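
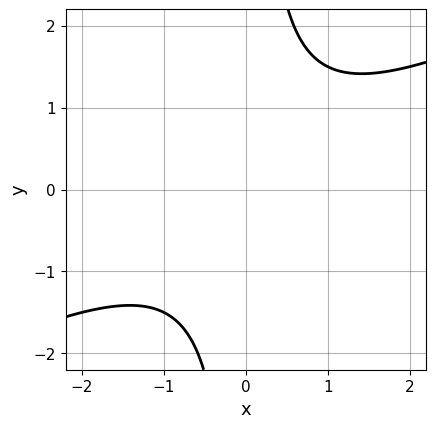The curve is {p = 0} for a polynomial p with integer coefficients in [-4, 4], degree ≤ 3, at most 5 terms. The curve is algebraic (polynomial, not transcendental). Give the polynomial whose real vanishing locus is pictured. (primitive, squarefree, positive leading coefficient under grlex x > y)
x^2 - 2*x*y + 2

First, deg p = 2. The shape is more complex than any degree-1 curve.
Then, from the axis intercepts and sections: it misses every integer gridline on the y-axis; no x-intercept at any integer in the box.
Finally, together with the visible shape, these determine p as stated.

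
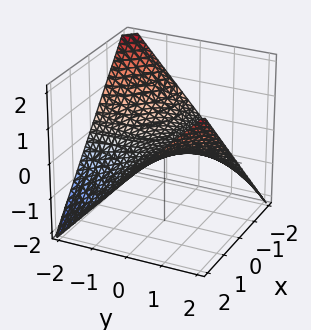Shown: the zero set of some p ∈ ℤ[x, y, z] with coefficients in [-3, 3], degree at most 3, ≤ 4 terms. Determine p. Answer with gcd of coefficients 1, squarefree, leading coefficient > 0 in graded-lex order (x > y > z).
First, the degree is 2 — a saddle surface; a quadric.
Next, reading off the gridlines: the visible y-axis segment lies entirely on the surface; the visible x-axis segment lies entirely on the surface.
Finally, solving for integer coefficients yields p as stated.

x*y - 2*z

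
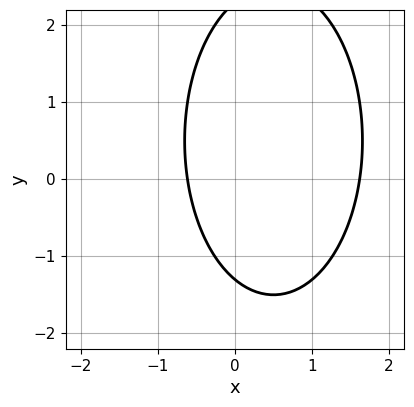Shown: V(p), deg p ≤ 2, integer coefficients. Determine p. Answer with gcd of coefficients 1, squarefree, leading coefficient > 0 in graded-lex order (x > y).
3*x^2 + y^2 - 3*x - y - 3

(a) Degree: a generic line meets the curve in up to 2 points, so deg p = 2.
(b) Matching integer coefficients to the picture gives p.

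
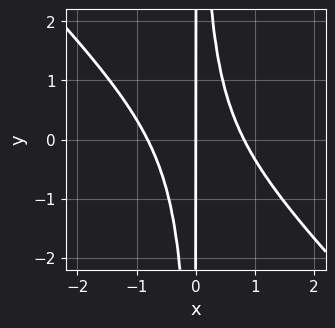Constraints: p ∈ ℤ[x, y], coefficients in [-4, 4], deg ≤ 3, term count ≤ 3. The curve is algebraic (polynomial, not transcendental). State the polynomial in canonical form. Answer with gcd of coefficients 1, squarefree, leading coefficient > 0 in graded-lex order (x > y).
3*x^3 + 3*x^2*y - 2*x

The degree is 3 — a generic line meets the curve in up to 3 points.
From the visible intercepts: the visible y-axis segment lies entirely on the curve; it crosses the x-axis at the gridline x = 0.
Assembling these constraints gives the stated polynomial.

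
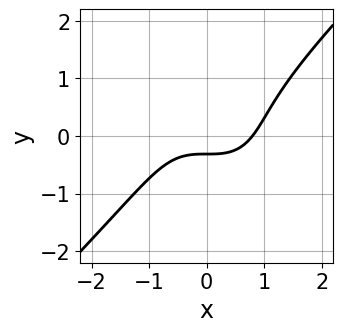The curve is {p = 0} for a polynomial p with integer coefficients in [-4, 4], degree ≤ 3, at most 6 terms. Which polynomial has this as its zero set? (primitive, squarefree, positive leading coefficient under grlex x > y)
2*x^3 - 2*y^3 - 3*y - 1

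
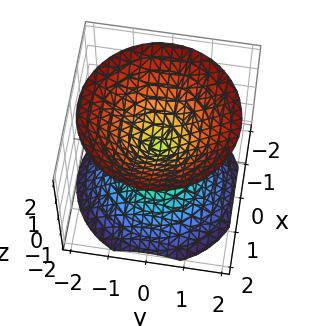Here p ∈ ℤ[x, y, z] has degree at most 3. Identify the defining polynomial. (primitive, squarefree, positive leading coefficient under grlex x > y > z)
x^2 + y^2 - z^2

1. The picture has 2 separate pieces. They look like related sheets of one shape, so recover p as a whole.
2. The degree is 2 — a double cone through the origin; a quadric.
3. Symmetries: the z ↦ −z reflection is a symmetry, so z appears only in even powers; every cross-section ⟂ z is a circle, so x, y appear only via x² + y².
4. Checking where it meets the axes: it meets the z-axis at z = 0 (among the integer gridlines); it meets the y-axis at y = 0 (among the integer gridlines); it crosses the x-axis at the gridline x = 0; a circular section at z = -1 has radius exactly 1.
5. The integer polynomial consistent with all of this is the stated p.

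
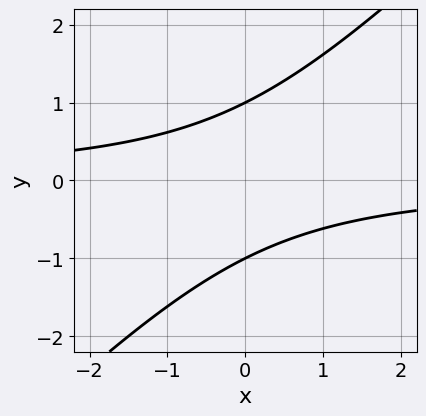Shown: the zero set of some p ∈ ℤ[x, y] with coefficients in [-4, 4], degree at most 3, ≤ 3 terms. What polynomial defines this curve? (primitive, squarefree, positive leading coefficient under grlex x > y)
Degree: the shape is more complex than any degree-1 curve, so deg p = 2.
From the axis intercepts and sections: among the integer gridlines, it crosses the y-axis at y ∈ {-1, 1}; it misses every integer gridline on the x-axis.
Matching integer coefficients to the picture gives p.

x*y - y^2 + 1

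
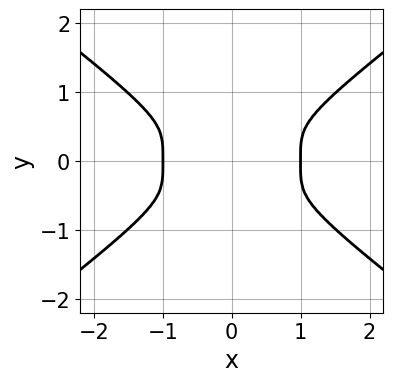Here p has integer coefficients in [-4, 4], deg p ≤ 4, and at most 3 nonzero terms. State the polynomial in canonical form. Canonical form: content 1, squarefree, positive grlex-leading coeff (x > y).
(a) Degree: the shape is more complex than any degree-3 curve, so deg p = 4.
(b) Symmetries: the y ↦ −y reflection is a symmetry, so y appears only in even powers; it's symmetric under x → −x, forcing even powers of x.
(c) Against the integer gridlines: among the integer gridlines, it crosses the x-axis at x ∈ {-1, 1}.
(d) Matching integer coefficients to the picture gives p.

x^4 - 3*y^4 - x^2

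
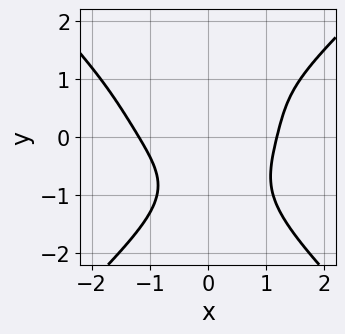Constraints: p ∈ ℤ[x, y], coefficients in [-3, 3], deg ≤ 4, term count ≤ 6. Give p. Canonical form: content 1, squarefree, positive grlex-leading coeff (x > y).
x^4 - y^4 - 2*x^2*y + x*y - 2

First, degree: a generic line meets the curve in up to 4 points, so deg p = 4.
Next, checking where it meets the axes: it misses every integer gridline on the y-axis.
Finally, assembling these constraints gives the stated polynomial.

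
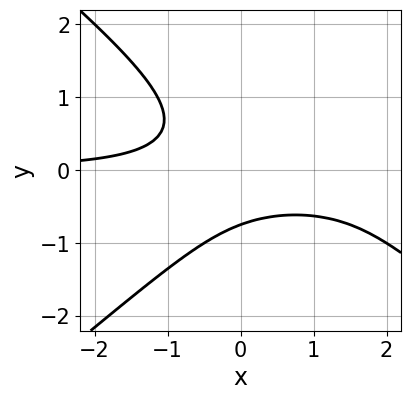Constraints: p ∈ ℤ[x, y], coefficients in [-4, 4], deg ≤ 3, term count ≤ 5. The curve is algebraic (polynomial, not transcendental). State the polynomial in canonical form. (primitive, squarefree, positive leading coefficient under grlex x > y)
2*x^2*y - 3*y^3 - 3*x*y - y - 2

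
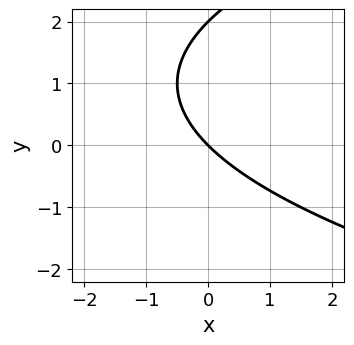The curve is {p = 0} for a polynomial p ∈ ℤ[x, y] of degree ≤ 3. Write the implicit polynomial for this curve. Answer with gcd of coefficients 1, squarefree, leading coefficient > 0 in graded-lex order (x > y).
(a) deg p = 2.
(b) Checking where it meets the axes: one x-axis crossing is at x = 0; the y-axis gridline crossings are at y ∈ {0, 2}.
(c) Together with the visible shape, these determine p as stated.

y^2 - 2*x - 2*y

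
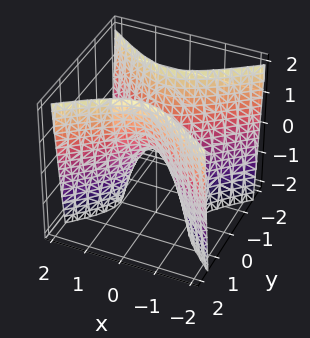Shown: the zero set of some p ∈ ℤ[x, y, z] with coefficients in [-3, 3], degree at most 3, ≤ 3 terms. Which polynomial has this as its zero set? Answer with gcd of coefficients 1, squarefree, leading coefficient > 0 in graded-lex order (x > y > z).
First, deg p = 2. A hyperbolic paraboloid; a quadric.
Next, symmetries: the y ↦ −y reflection is a symmetry, so y appears only in even powers; the x ↦ −x reflection is a symmetry, so x appears only in even powers.
Then, from the axis intercepts and sections: it meets the y-axis at y = 0 (among the integer gridlines); one x-axis crossing is at x = 0; it meets the z-axis at z = 0 (among the integer gridlines).
Finally, solving for integer coefficients yields p as stated.

2*x^2 - 3*y^2 + z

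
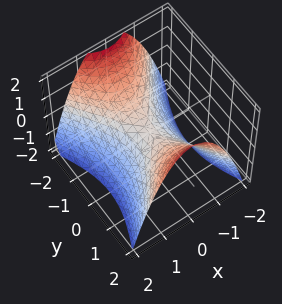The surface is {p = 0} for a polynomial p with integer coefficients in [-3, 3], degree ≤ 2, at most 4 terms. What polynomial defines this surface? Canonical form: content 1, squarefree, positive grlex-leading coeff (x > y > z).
2*x^2 - y^2 + 2*z

First, degree: a saddle surface; a quadric, so deg p = 2.
Then, symmetries: mirror symmetry y ↦ −y ⇒ only even powers of y; mirror symmetry x ↦ −x ⇒ only even powers of x.
Next, against the integer gridlines: one z-axis crossing is at z = 0; one x-axis crossing is at x = 0; one y-axis crossing is at y = 0.
Finally, the integer polynomial consistent with all of this is the stated p.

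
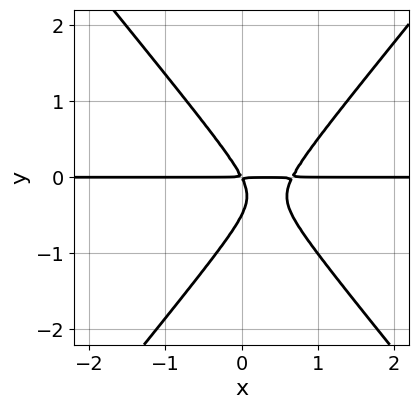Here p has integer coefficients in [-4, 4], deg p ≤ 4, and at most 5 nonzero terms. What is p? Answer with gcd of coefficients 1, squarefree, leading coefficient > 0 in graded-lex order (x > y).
First, the degree is 3 — no degree-2 curve has this shape.
Then, reading off the gridlines: every point of the x-axis in the box is on the curve.
Finally, solving for integer coefficients yields p as stated.

3*x^2*y - 2*y^3 - 2*x*y - y^2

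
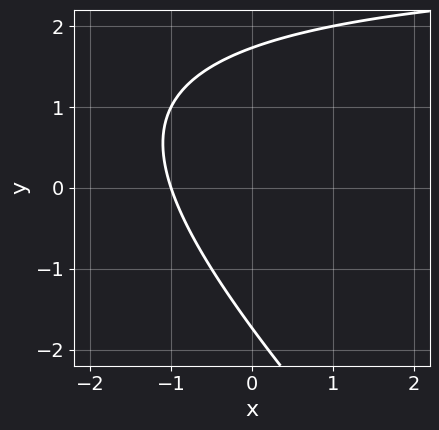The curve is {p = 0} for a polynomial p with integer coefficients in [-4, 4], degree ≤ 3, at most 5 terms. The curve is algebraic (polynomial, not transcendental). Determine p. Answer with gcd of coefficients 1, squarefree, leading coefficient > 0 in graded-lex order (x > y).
x*y + y^2 - 3*x - 3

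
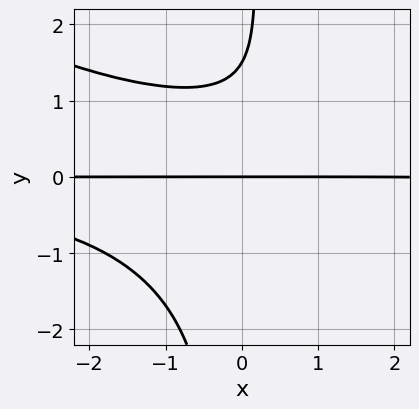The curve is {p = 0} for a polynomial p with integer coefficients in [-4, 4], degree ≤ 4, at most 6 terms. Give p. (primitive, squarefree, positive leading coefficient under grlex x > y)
x^2*y^2 + 2*x*y^3 - x*y - 2*y^2 + 3*y

1. The degree is 4 — the shape is more complex than any degree-3 curve.
2. Reading off the gridlines: every point of the x-axis in the box is on the curve; it meets the y-axis at y = 0 (among the integer gridlines).
3. These observations pin down the coefficients.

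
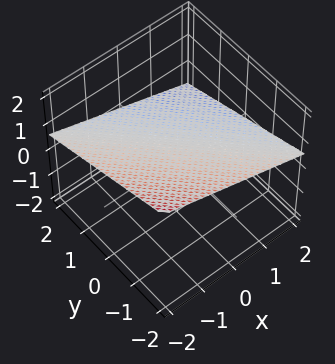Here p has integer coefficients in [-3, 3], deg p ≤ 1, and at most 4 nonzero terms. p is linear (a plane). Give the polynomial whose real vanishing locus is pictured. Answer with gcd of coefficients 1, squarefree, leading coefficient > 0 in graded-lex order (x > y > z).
x + y + 3*z - 2

1. The degree is 1 — every cross-section is a straight line — this is a plane.
2. From the axis intercepts and sections: one x-axis crossing is at x = 2; it crosses the y-axis at the gridline y = 2.
3. The integer polynomial consistent with all of this is the stated p.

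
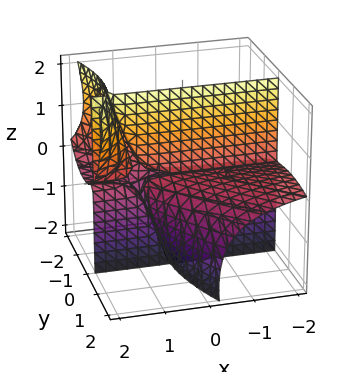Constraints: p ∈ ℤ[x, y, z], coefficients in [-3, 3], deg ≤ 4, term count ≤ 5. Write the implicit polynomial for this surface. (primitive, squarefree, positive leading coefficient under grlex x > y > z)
x*y^2 - 3*x*y*z + y^3 + y*z^2 + 3*y*z

First, there are 2 components.
Then, degree: a generic line meets the surface in up to 3 points, so deg p = 3.
Next, checking where it meets the axes: the visible x-axis segment lies entirely on the surface; it meets the y-axis at y = 0 (among the integer gridlines).
Finally, the integer polynomial consistent with all of this is the stated p.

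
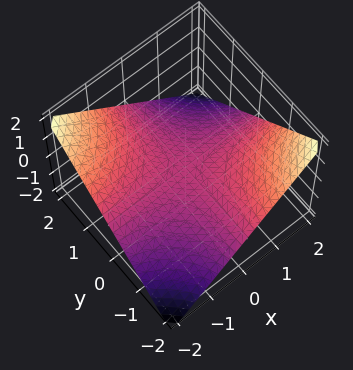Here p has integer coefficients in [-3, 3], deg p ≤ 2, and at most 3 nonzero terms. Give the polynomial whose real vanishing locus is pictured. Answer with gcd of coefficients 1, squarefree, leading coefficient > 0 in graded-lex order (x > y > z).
x*y + 2*z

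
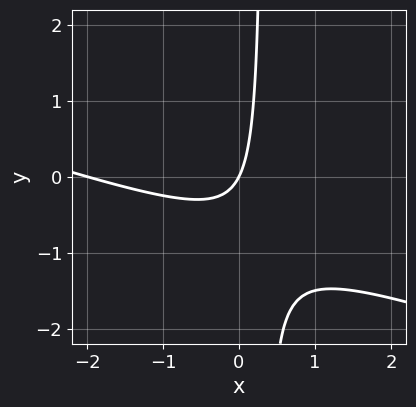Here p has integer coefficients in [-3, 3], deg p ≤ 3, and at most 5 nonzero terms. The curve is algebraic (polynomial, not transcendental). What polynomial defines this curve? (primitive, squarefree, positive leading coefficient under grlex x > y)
x^2 + 3*x*y + 2*x - y

First, deg p = 2. No degree-1 curve has this shape.
Then, from the visible intercepts: the x-axis gridline crossings are at x ∈ {-2, 0}; it meets the y-axis at y = 0 (among the integer gridlines).
Finally, putting this together gives p.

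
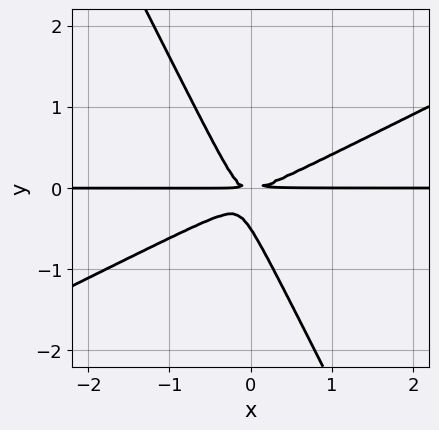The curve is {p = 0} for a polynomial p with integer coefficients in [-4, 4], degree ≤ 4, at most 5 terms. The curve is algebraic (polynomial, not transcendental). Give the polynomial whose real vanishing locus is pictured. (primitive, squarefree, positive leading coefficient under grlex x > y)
1. The degree is 3 — a generic line meets the curve in up to 3 points.
2. Observable constraints: every point of the x-axis in the box is on the curve.
3. These observations pin down the coefficients.

2*x^2*y - 3*x*y^2 - 2*y^3 - y^2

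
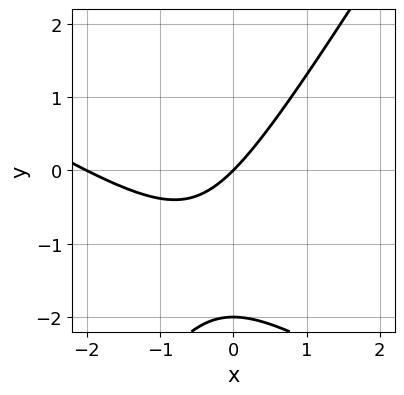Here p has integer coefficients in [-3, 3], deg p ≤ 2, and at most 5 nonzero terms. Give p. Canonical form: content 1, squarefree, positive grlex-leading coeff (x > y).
First, degree: the shape is more complex than any degree-1 curve, so deg p = 2.
Then, reading off the gridlines: among the integer gridlines, it crosses the y-axis at y ∈ {-2, 0}; among the integer gridlines, it crosses the x-axis at x ∈ {-2, 0}.
Finally, assembling these constraints gives the stated polynomial.

x^2 + x*y - y^2 + 2*x - 2*y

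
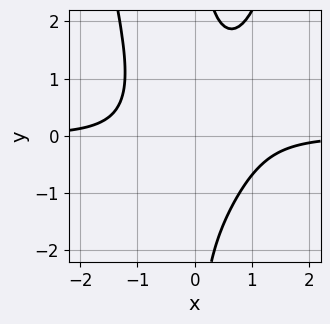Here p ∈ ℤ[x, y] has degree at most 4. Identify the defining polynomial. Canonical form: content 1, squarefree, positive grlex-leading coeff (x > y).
3*x^3*y - 2*x*y^2 + 3

(a) deg p = 4. A generic line meets the curve in up to 4 points.
(b) Reading off the gridlines: no x-intercept at any integer in the box; it misses every integer gridline on the y-axis.
(c) Fitting integer coefficients to these (and the overall shape) gives p.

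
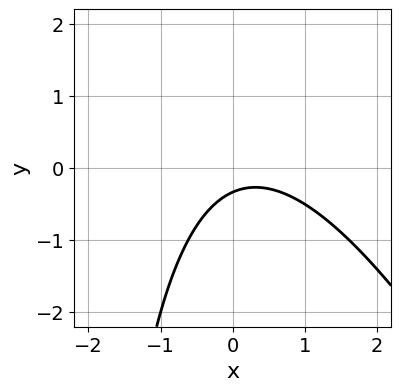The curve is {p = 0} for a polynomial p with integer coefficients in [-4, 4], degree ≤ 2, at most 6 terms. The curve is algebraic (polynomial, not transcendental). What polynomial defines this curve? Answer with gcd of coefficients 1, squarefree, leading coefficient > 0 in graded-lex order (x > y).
The degree is 2 — a generic line meets the curve in up to 2 points.
From the axis intercepts and sections: no x-intercept at any integer in the box.
Fitting integer coefficients to these (and the overall shape) gives p.

2*x^2 + x*y - x + 3*y + 1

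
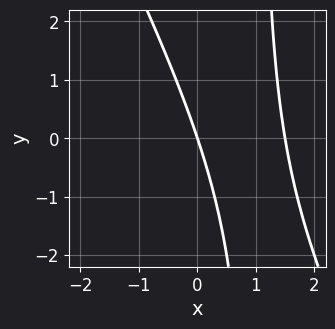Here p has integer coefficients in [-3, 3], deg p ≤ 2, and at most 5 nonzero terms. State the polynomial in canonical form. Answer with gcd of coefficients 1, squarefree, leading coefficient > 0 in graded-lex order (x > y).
(a) The degree is 2 — no degree-1 curve has this shape.
(b) From the visible intercepts: it meets the x-axis at x = 0 (among the integer gridlines); it meets the y-axis at y = 0 (among the integer gridlines).
(c) Solving for integer coefficients yields p as stated.

2*x^2 + x*y - 3*x - y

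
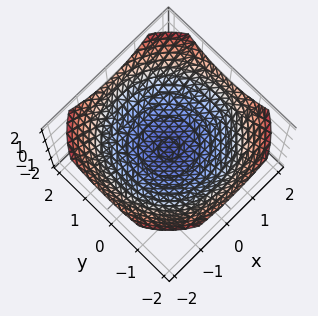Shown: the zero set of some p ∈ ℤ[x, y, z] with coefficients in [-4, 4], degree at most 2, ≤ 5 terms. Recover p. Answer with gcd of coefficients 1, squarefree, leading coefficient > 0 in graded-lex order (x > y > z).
1. The degree is 2 — a paraboloid; a quadric.
2. By symmetry, the z-axis is an axis of rotation, so x and y enter only as x² + y².
3. Reading off the gridlines: it crosses the x-axis at the gridline x = 0; a circular section at z = 1 has radius between 1 and 2.
4. Together with the visible shape, these determine p as stated.

x^2 + y^2 - 3*z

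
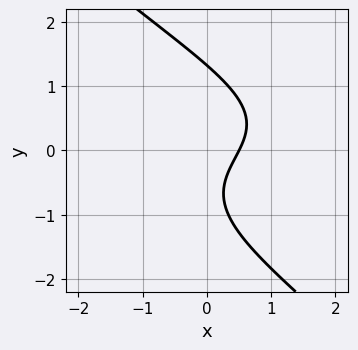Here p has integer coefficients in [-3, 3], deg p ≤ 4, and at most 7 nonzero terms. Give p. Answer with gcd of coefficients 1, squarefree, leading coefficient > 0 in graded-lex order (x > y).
x*y^2 + y^3 + 2*x - y - 1

(a) Degree: no degree-2 curve has this shape, so deg p = 3.
(b) Matching integer coefficients to the picture gives p.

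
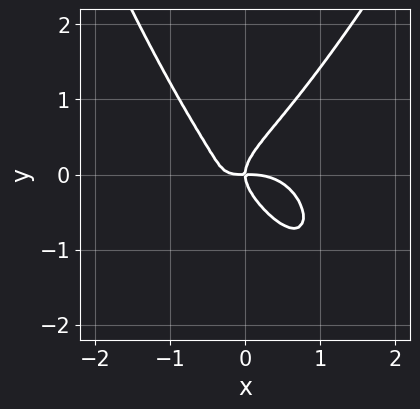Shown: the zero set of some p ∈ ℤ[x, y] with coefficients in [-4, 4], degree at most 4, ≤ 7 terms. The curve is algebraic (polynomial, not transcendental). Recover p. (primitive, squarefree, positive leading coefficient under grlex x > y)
3*x^4 - x^3*y + 3*x^2*y - 3*y^3 + 2*x*y

1. deg p = 4. The shape is more complex than any degree-3 curve.
2. Observable constraints: it crosses the x-axis at the gridline x = 0; one y-axis crossing is at y = 0.
3. Fitting integer coefficients to these (and the overall shape) gives p.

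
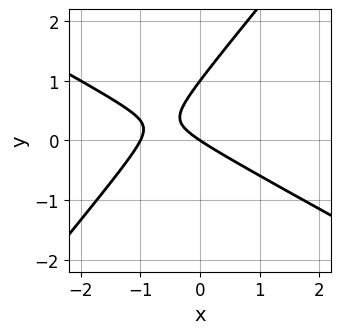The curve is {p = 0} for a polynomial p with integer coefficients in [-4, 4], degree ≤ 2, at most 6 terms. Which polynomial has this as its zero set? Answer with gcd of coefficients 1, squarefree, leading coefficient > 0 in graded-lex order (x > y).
2*x^2 + 2*x*y - 3*y^2 + 2*x + 3*y

First, the degree is 2 — no degree-1 curve has this shape.
Then, observable constraints: the y-axis gridline crossings are at y ∈ {0, 1}; the x-axis gridline crossings are at x ∈ {-1, 0}.
Finally, assembling these constraints gives the stated polynomial.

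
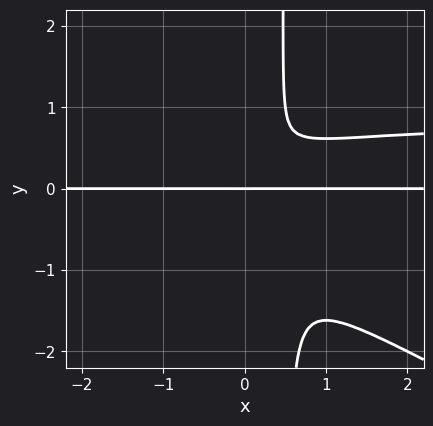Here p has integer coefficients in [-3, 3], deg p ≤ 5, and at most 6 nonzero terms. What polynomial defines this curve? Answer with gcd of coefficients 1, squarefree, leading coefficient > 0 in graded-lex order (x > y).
x^2*y^2 + 2*x*y^3 - x^2*y - y^3

deg p = 4. The shape is more complex than any degree-3 curve.
From the visible intercepts: it crosses the y-axis at the gridline y = 0; every point of the x-axis in the box is on the curve.
The integer polynomial consistent with all of this is the stated p.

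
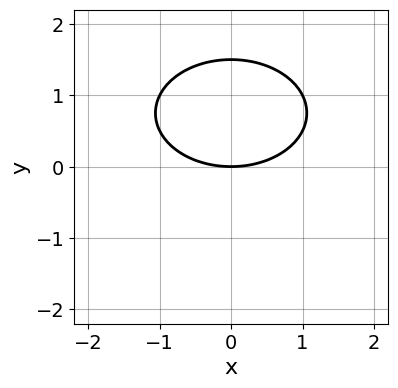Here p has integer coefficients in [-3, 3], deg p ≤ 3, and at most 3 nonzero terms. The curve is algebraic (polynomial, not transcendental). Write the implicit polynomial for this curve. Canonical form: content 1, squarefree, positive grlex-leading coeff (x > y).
x^2 + 2*y^2 - 3*y

1. The degree is 2 — a generic line meets the curve in up to 2 points.
2. Symmetries: the x ↦ −x reflection is a symmetry, so x appears only in even powers.
3. Observable constraints: it crosses the x-axis at the gridline x = 0; it meets the y-axis at y = 0 (among the integer gridlines).
4. Putting this together gives p.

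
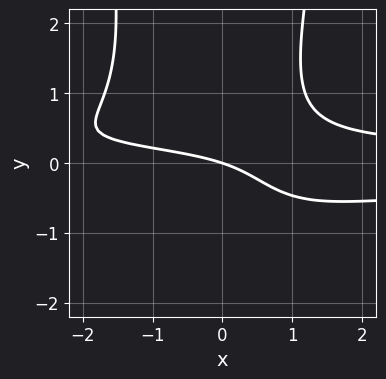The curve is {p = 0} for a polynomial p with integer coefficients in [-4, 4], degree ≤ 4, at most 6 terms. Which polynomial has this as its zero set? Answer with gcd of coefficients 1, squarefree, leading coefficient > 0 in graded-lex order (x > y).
2*x^2*y^2 - y^3 + 2*x*y - x - 3*y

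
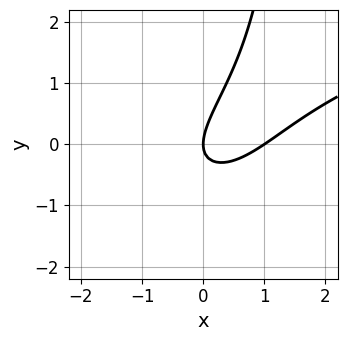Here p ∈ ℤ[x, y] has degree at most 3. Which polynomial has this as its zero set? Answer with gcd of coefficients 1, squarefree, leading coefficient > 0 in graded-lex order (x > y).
First, degree: a generic line meets the curve in up to 3 points, so deg p = 3.
Then, observable constraints: it crosses the y-axis at the gridline y = 0; the x-axis gridline crossings are at x ∈ {0, 1}.
Finally, solving for integer coefficients yields p as stated.

x*y^2 - 2*x^2 + 3*x*y - 2*y^2 + 2*x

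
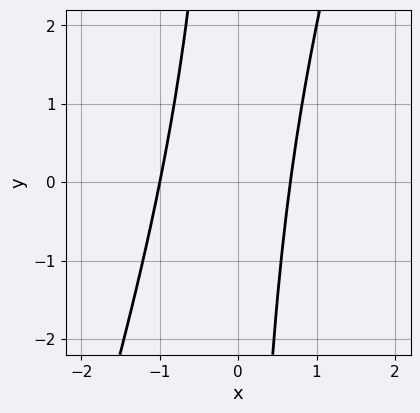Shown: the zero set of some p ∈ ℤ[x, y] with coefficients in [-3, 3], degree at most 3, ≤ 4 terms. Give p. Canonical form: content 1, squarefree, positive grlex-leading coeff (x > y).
The degree is 2 — the shape is more complex than any degree-1 curve.
From the axis intercepts and sections: it misses every integer gridline on the y-axis; one x-axis crossing is at x = -1.
Fitting integer coefficients to these (and the overall shape) gives p.

3*x^2 - x*y + x - 2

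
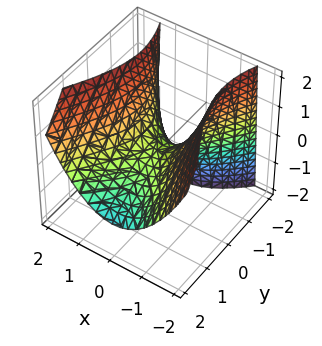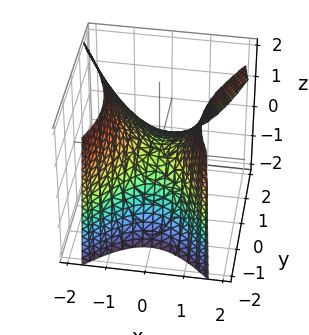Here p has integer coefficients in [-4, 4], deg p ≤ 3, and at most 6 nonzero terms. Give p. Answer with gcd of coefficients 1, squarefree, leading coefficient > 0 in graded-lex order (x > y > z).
First, degree: no degree-1 surface has this shape, so deg p = 2.
Then, reading off the gridlines: it crosses the y-axis at the gridline y = 0; it crosses the z-axis at the gridline z = 0; it crosses the x-axis at the gridline x = 0.
Finally, these observations pin down the coefficients.

2*x^2 - y^2 - y*z - 2*z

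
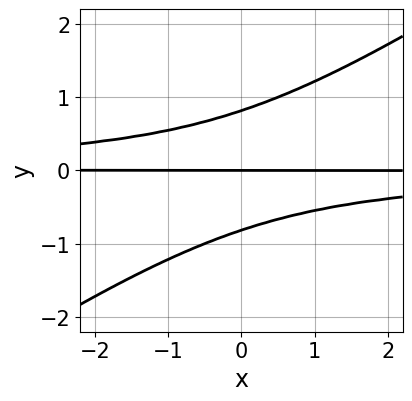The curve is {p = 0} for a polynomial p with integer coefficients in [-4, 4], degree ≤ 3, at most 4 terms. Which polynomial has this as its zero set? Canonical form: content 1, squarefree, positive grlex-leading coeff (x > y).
(a) Degree: the shape is more complex than any degree-2 curve, so deg p = 3.
(b) From the axis intercepts and sections: every point of the x-axis in the box is on the curve; one y-axis crossing is at y = 0.
(c) Fitting integer coefficients to these (and the overall shape) gives p.

2*x*y^2 - 3*y^3 + 2*y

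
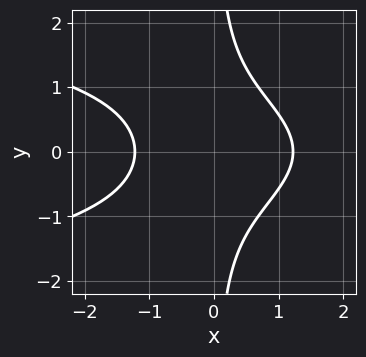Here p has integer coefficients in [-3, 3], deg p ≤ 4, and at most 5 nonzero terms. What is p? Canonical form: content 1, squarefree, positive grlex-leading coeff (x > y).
1. Degree: the shape is more complex than any degree-2 curve, so deg p = 3.
2. Symmetries: the y ↦ −y reflection is a symmetry, so y appears only in even powers.
3. Observable constraints: it misses every integer gridline on the y-axis.
4. Fitting integer coefficients to these (and the overall shape) gives p.

3*x*y^2 + 2*x^2 - 3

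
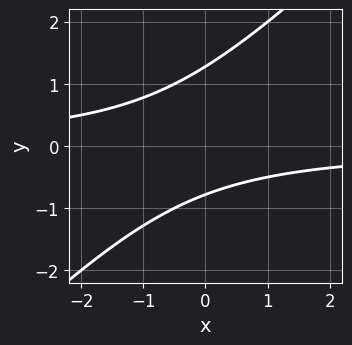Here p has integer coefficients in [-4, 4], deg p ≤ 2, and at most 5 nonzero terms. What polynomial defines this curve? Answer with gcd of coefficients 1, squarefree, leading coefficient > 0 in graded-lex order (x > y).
2*x*y - 2*y^2 + y + 2

1. Degree: no degree-1 curve has this shape, so deg p = 2.
2. Observable constraints: no x-intercept at any integer in the box.
3. Putting this together gives p.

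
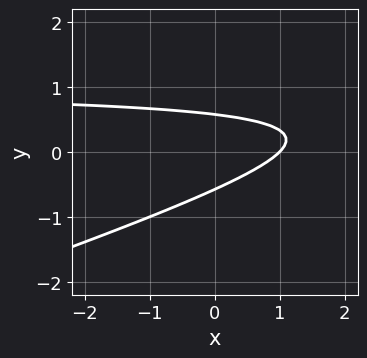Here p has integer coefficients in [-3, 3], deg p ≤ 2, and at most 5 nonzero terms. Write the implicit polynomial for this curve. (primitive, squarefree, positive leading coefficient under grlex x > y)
x*y - 3*y^2 - x + 1

Degree: no degree-1 curve has this shape, so deg p = 2.
Reading off the gridlines: it meets the x-axis at x = 1 (among the integer gridlines).
These observations pin down the coefficients.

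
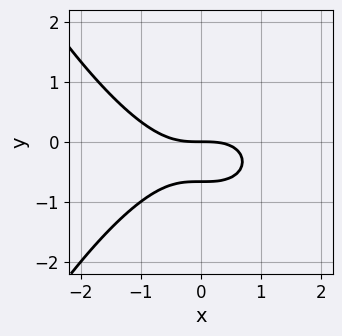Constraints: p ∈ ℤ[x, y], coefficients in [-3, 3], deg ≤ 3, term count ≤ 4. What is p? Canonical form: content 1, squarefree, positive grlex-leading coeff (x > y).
x^3 + 3*y^2 + 2*y

First, degree: the shape is more complex than any degree-2 curve, so deg p = 3.
Next, reading off the gridlines: it crosses the x-axis at the gridline x = 0; one y-axis crossing is at y = 0.
Finally, solving for integer coefficients yields p as stated.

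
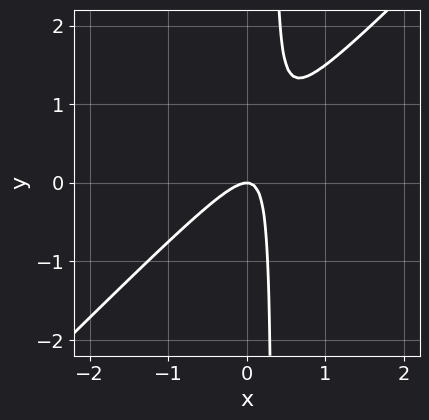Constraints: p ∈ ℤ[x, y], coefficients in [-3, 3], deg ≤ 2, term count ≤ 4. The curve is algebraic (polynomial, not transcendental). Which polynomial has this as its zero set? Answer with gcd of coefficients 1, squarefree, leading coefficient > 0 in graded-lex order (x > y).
1. deg p = 2. No degree-1 curve has this shape.
2. From the visible intercepts: it crosses the x-axis at the gridline x = 0; one y-axis crossing is at y = 0.
3. Together with the visible shape, these determine p as stated.

3*x^2 - 3*x*y + y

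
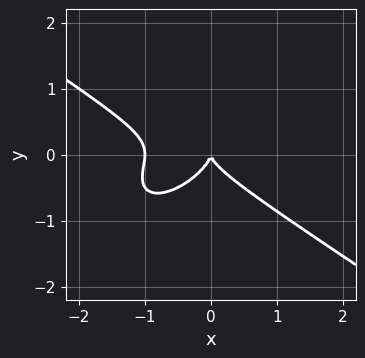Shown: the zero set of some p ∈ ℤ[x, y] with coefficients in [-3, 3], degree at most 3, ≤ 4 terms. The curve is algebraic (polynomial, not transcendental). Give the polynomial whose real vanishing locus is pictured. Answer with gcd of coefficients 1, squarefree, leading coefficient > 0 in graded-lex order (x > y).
x^3 - x*y^2 + 2*y^3 + x^2

1. The degree is 3 — the shape is more complex than any degree-2 curve.
2. From the visible intercepts: the x-axis gridline crossings are at x ∈ {-1, 0}; it crosses the y-axis at the gridline y = 0.
3. Putting this together gives p.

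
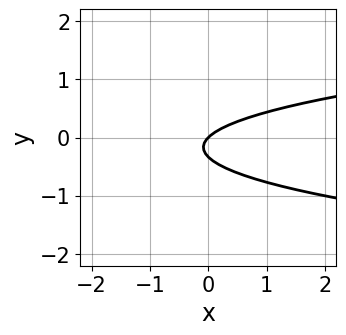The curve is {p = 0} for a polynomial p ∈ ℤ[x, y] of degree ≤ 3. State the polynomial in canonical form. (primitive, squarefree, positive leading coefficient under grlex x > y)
First, degree: a generic line meets the curve in up to 2 points, so deg p = 2.
Then, from the axis intercepts and sections: it meets the y-axis at y = 0 (among the integer gridlines); one x-axis crossing is at x = 0.
Finally, assembling these constraints gives the stated polynomial.

3*y^2 - x + y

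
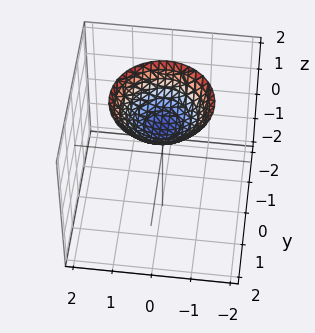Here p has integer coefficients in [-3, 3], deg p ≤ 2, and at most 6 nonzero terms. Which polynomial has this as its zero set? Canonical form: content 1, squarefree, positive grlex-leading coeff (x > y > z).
2*x^2 + 2*y^2 - 3*z + 3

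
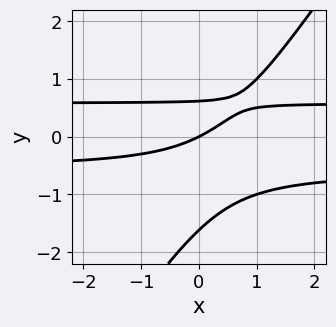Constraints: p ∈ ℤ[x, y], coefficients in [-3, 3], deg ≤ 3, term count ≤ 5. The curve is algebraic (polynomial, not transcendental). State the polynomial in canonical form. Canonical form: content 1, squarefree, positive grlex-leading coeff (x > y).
3*x*y^2 - 2*y^3 - 2*y^2 - x + 2*y

1. The degree is 3 — no degree-2 curve has this shape.
2. From the axis intercepts and sections: it meets the y-axis at y = 0 (among the integer gridlines); it meets the x-axis at x = 0 (among the integer gridlines).
3. Matching integer coefficients to the picture gives p.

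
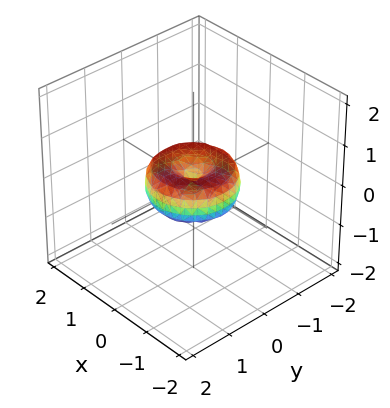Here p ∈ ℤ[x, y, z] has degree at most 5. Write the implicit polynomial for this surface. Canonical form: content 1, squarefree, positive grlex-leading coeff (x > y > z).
(a) The degree is 4 — a generic line meets the surface in up to 4 points.
(b) Symmetry: the surface is invariant under rotation about z: p = q(x² + y², z).
(c) From the visible intercepts: it crosses the z-axis at the gridline z = 0; the x-axis gridline crossings are at x ∈ {-1, 0, 1}; a circular section at z = 0 has radius exactly 1; among the integer gridlines, it crosses the y-axis at y ∈ {-1, 0, 1}.
(d) Assembling these constraints gives the stated polynomial.

x^4 + 2*x^2*y^2 + y^4 - x^2 - y^2 + z^2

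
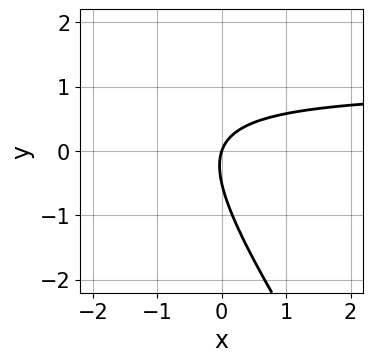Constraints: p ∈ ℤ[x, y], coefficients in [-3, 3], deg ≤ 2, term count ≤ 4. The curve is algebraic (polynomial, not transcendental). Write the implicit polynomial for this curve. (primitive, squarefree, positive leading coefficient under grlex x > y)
3*x*y + 2*y^2 - 3*x + y

First, deg p = 2. A generic line meets the curve in up to 2 points.
Next, reading off the gridlines: it crosses the x-axis at the gridline x = 0; it crosses the y-axis at the gridline y = 0.
Finally, assembling these constraints gives the stated polynomial.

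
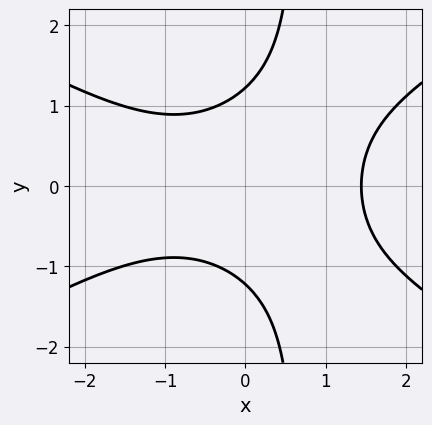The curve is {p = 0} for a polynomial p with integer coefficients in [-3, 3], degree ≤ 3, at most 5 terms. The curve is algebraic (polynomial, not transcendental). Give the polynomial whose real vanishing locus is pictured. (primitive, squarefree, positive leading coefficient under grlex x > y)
x^3 - 3*x*y^2 + 2*y^2 - 3

First, deg p = 3. A generic line meets the curve in up to 3 points.
Next, symmetries: the y ↦ −y reflection is a symmetry, so y appears only in even powers.
Finally, these observations pin down the coefficients.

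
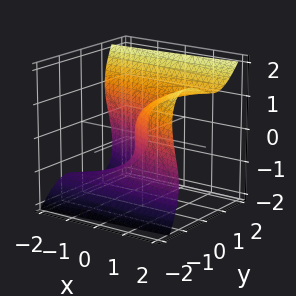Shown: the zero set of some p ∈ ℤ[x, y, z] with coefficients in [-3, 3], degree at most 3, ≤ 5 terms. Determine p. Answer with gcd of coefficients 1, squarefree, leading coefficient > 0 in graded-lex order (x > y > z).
(a) deg p = 3.
(b) Reading off the gridlines: it meets the z-axis at z = 0 (among the integer gridlines); one x-axis crossing is at x = 0; one y-axis crossing is at y = 0.
(c) Matching integer coefficients to the picture gives p.

x*y*z - 2*y^3 + z^3 - 2*x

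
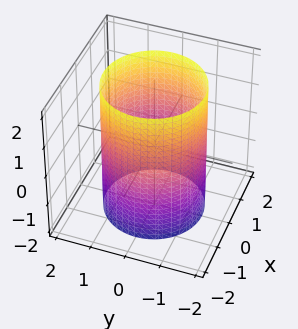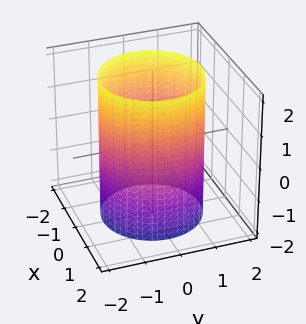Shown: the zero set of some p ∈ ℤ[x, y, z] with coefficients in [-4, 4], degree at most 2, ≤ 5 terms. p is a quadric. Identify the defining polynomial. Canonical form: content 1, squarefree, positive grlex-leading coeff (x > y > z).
x^2 + y^2 - 2

Degree: a cylinder; a quadric, so deg p = 2.
Symmetries: the z ↦ −z reflection is a symmetry, so z appears only in even powers; the z-axis is an axis of rotation, so x and y enter only as x² + y².
Observable constraints: a circular section at z = 2 has radius between 1 and 2; the surface avoids every integer z-axis point in the box.
Solving for integer coefficients yields p as stated.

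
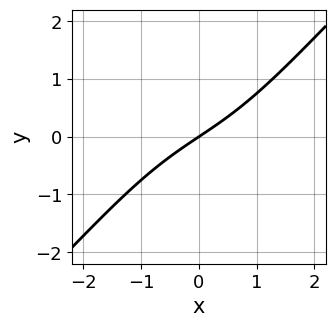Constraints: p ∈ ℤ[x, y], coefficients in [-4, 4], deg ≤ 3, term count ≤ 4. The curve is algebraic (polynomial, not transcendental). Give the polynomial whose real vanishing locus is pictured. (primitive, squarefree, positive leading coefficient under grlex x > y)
x^3 - x^2*y + 2*x - 3*y

1. The degree is 3 — the shape is more complex than any degree-2 curve.
2. From the axis intercepts and sections: it crosses the x-axis at the gridline x = 0; it meets the y-axis at y = 0 (among the integer gridlines).
3. Solving for integer coefficients yields p as stated.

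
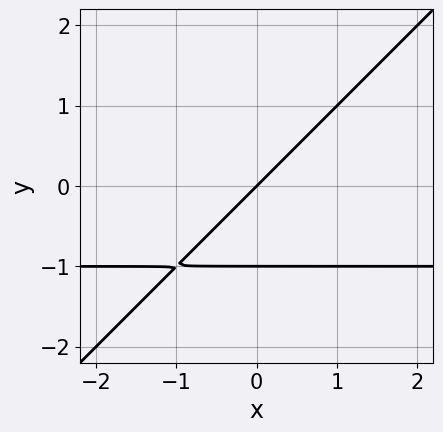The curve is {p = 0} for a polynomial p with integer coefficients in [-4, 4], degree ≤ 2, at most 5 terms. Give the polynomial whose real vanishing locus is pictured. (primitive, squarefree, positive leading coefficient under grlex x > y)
x*y - y^2 + x - y

(a) The degree is 2 — a generic line meets the curve in up to 2 points.
(b) Checking where it meets the axes: among the integer gridlines, it crosses the y-axis at y ∈ {-1, 0}; one x-axis crossing is at x = 0.
(c) Solving for integer coefficients yields p as stated.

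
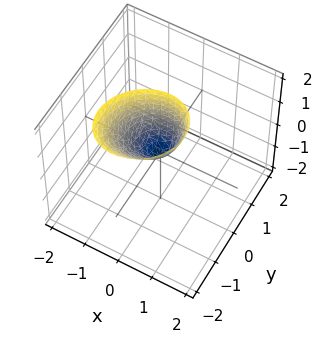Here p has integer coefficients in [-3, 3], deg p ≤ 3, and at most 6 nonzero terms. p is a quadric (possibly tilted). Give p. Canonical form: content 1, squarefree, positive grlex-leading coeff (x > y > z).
First, deg p = 2. A generic line meets the surface in up to 2 points.
Next, observable constraints: it crosses the y-axis at the gridline y = 0; it crosses the x-axis at the gridline x = 0; it crosses the z-axis at the gridline z = 0.
Finally, assembling these constraints gives the stated polynomial.

3*x^2 - x*y + 3*y^2 + 2*y*z - z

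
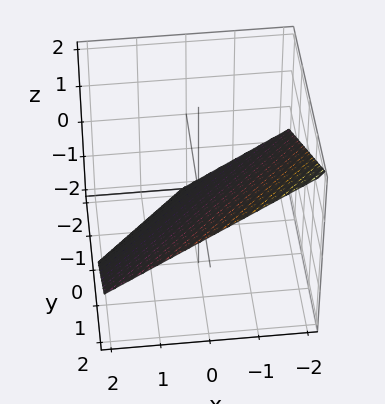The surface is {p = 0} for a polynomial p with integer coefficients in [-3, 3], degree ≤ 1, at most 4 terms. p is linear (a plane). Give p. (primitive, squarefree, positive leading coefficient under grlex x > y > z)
2*x - 2*y + 3*z + 2

The degree is 1 — every cross-section is a straight line — this is a plane.
Reading off the gridlines: one x-axis crossing is at x = -1; one y-axis crossing is at y = 1.
Assembling these constraints gives the stated polynomial.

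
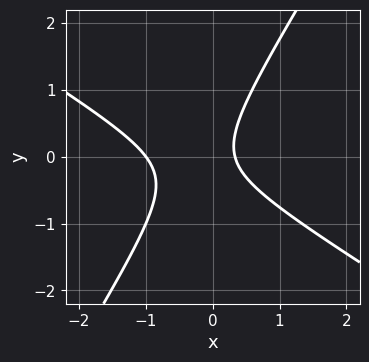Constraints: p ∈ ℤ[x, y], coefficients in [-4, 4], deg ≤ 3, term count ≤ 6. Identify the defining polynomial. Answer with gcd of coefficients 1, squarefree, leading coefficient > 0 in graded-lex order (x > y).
3*x^2 + 3*x*y - 3*y^2 + 2*x - 1

deg p = 2. No degree-1 curve has this shape.
Checking where it meets the axes: the curve avoids every integer y-axis point in the box; it meets the x-axis at x = -1 (among the integer gridlines).
Putting this together gives p.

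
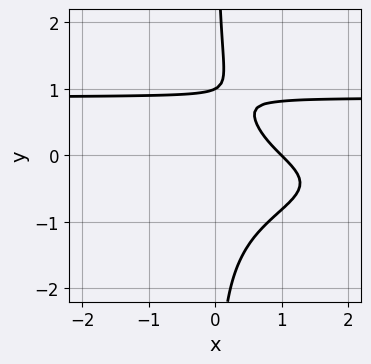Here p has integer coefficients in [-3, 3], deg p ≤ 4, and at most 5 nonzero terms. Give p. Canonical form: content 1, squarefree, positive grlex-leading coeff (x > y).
First, deg p = 4. The shape is more complex than any degree-3 curve.
Next, checking where it meets the axes: it meets the x-axis at x = 1 (among the integer gridlines); it meets the y-axis at y = 1 (among the integer gridlines).
Finally, together with the visible shape, these determine p as stated.

3*x*y^3 - 2*x - 2*y + 2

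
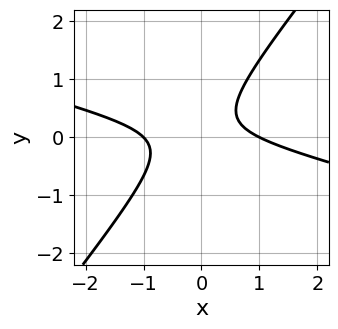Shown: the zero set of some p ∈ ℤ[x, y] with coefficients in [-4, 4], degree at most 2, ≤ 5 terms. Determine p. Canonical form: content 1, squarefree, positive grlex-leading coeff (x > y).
deg p = 2. A generic line meets the curve in up to 2 points.
Checking where it meets the axes: it misses every integer gridline on the y-axis; among the integer gridlines, it crosses the x-axis at x ∈ {-1, 1}.
Solving for integer coefficients yields p as stated.

x^2 + 3*x*y - 3*y^2 + y - 1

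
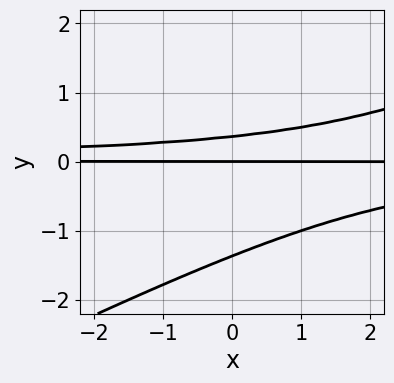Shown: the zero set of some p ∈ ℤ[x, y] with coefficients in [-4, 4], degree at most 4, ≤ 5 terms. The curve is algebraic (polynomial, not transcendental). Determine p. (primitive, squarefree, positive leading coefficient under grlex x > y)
First, degree: a generic line meets the curve in up to 3 points, so deg p = 3.
Next, reading off the gridlines: the visible x-axis segment lies entirely on the curve; it meets the y-axis at y = 0 (among the integer gridlines).
Finally, solving for integer coefficients yields p as stated.

x*y^2 - 2*y^3 - 2*y^2 + y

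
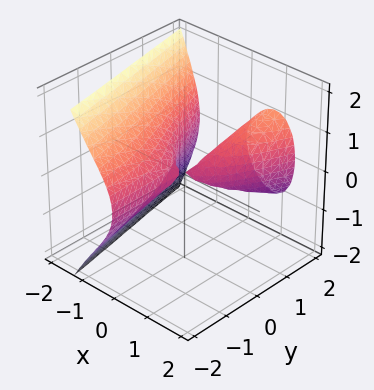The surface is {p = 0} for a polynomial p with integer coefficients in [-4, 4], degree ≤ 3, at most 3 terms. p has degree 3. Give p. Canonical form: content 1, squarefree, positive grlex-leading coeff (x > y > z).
There are 2 components.
Degree: the shape is more complex than any degree-2 surface, so deg p = 3.
From the axis intercepts and sections: one x-axis crossing is at x = 0; it crosses the z-axis at the gridline z = 0.
The integer polynomial consistent with all of this is the stated p.

x^3 - x*y + z^2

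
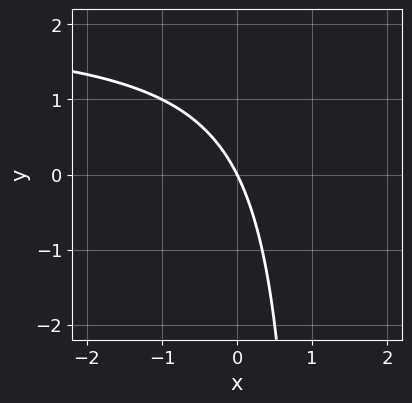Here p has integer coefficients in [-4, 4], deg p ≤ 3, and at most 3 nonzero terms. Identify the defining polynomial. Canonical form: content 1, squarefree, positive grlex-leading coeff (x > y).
First, deg p = 2.
Next, observable constraints: it meets the y-axis at y = 0 (among the integer gridlines); it crosses the x-axis at the gridline x = 0.
Finally, putting this together gives p.

x*y - 2*x - y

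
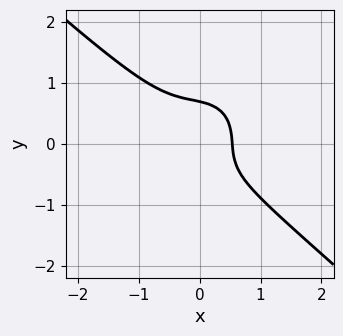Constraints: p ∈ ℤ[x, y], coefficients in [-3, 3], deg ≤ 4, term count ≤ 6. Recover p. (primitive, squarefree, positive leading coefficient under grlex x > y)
3*x^3 + x^2*y + 3*y^3 + x - 1

deg p = 3. A generic line meets the curve in up to 3 points.
Matching integer coefficients to the picture gives p.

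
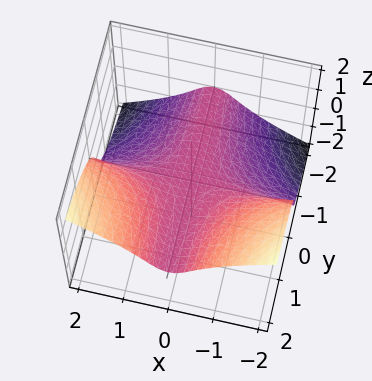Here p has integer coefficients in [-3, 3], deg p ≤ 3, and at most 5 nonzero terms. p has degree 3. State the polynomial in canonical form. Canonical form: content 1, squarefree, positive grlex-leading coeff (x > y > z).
x^2*y - z^3 - z

1. The degree is 3 — the shape is more complex than any degree-2 surface.
2. From the axis intercepts and sections: it crosses the z-axis at the gridline z = 0; every point of the y-axis in the box is on the surface.
3. Together with the visible shape, these determine p as stated. Check: (1, 0, 0) on the x-axis lies on the surface, and p(1, 0, 0) = 0. ✓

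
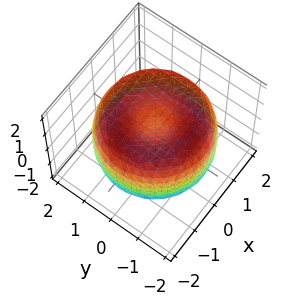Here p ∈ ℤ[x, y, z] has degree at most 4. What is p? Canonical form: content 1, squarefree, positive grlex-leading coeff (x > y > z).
First, the degree is 4 — no degree-3 surface has this shape.
Then, symmetries: rotational symmetry about the z-axis ⇒ p depends on x, y only through x² + y².
Next, against the integer gridlines: a circular section at z = -1 has radius between 0 and 1.
Finally, matching integer coefficients to the picture gives p.

x^4 + 2*x^2*y^2 + y^4 - 3*x^2 - 3*y^2 + 2*z^2 - 1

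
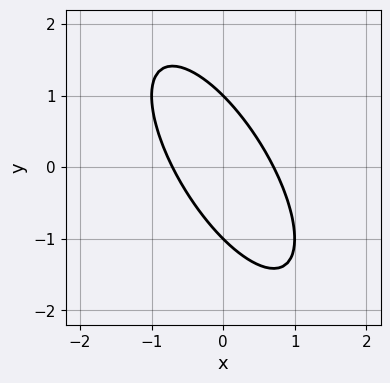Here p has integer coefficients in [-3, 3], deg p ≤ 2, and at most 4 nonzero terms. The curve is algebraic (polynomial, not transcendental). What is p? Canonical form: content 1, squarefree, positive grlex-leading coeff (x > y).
1. Degree: a generic line meets the curve in up to 2 points, so deg p = 2.
2. From the axis intercepts and sections: among the integer gridlines, it crosses the y-axis at y ∈ {-1, 1}.
3. Together with the visible shape, these determine p as stated.

2*x^2 + 2*x*y + y^2 - 1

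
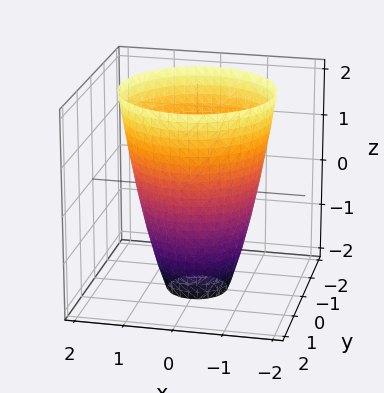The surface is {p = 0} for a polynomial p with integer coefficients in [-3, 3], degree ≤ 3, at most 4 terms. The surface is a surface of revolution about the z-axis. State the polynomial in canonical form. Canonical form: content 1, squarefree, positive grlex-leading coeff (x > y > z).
2*x^2 + 2*y^2 - z - 3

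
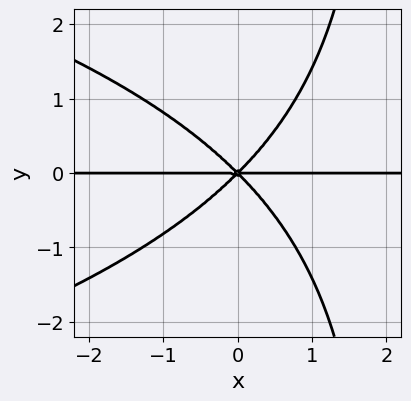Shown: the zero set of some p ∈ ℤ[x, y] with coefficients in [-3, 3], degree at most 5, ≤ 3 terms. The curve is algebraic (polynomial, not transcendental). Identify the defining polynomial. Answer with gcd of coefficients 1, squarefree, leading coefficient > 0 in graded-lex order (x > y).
x*y^3 + 2*x^2*y - 2*y^3

(a) Degree: a generic line meets the curve in up to 4 points, so deg p = 4.
(b) From the axis intercepts and sections: it meets the y-axis at y = 0 (among the integer gridlines); the visible x-axis segment lies entirely on the curve.
(c) The integer polynomial consistent with all of this is the stated p.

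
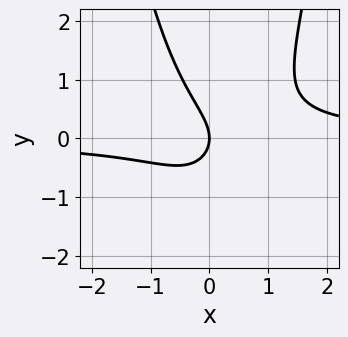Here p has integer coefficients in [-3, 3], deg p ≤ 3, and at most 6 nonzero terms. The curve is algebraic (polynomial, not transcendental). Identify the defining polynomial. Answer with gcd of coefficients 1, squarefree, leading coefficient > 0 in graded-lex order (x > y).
(a) Degree: a generic line meets the curve in up to 3 points, so deg p = 3.
(b) From the axis intercepts and sections: it meets the y-axis at y = 0 (among the integer gridlines); it crosses the x-axis at the gridline x = 0.
(c) Solving for integer coefficients yields p as stated.

3*x^2*y - x*y - 2*y^2 - 2*x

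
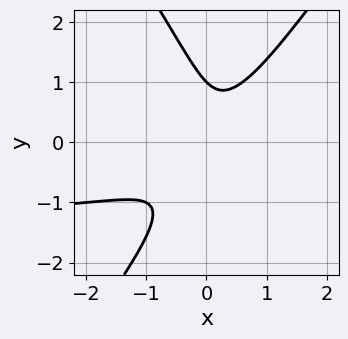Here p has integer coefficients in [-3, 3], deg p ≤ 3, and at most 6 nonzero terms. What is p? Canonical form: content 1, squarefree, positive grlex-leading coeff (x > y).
(a) deg p = 3. A generic line meets the curve in up to 3 points.
(b) Against the integer gridlines: it meets the y-axis at y = 1 (among the integer gridlines); the curve avoids every integer x-axis point in the box.
(c) The integer polynomial consistent with all of this is the stated p.

2*x^2*y - y^3 + 3*x^2 - 3*x*y + 1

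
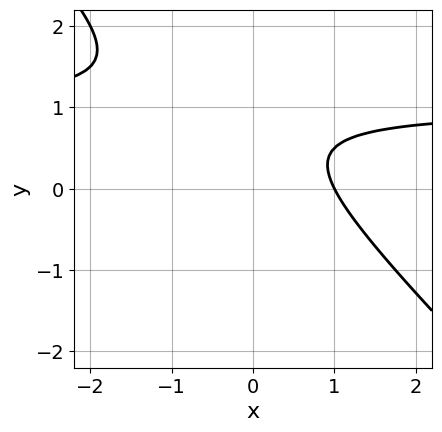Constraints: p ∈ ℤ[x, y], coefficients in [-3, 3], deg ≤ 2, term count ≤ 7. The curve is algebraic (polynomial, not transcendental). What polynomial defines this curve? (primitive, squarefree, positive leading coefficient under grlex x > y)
2*x*y + 2*y^2 - 2*x - 3*y + 2

(a) The degree is 2 — a generic line meets the curve in up to 2 points.
(b) From the axis intercepts and sections: it misses every integer gridline on the y-axis; it meets the x-axis at x = 1 (among the integer gridlines).
(c) Matching integer coefficients to the picture gives p.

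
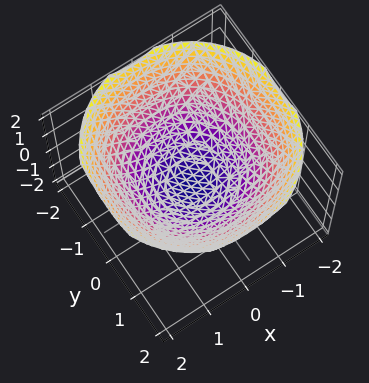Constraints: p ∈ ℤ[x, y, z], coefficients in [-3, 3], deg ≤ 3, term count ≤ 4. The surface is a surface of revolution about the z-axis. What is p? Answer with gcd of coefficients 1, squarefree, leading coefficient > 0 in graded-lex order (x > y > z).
x^2 + y^2 - 2*z - 1

First, deg p = 2.
Then, symmetry: the surface is invariant under rotation about z: p = q(x² + y², z).
Next, reading off the gridlines: among the integer gridlines, it crosses the y-axis at y ∈ {-1, 1}; a circular section at z = 0 has radius exactly 1; among the integer gridlines, it crosses the x-axis at x ∈ {-1, 1}.
Finally, solving for integer coefficients yields p as stated.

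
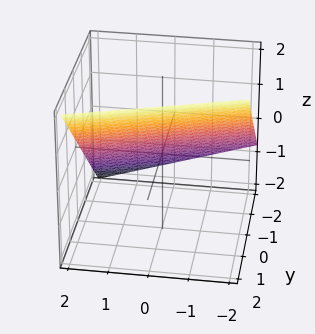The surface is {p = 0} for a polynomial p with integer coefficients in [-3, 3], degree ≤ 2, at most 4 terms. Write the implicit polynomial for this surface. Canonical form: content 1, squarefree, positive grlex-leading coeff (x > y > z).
1. Degree: every cross-section is a straight line — this is a plane, so deg p = 1.
2. Reading off the gridlines: one x-axis crossing is at x = 2.
3. Together with the visible shape, these determine p as stated.

x - 3*y + 3*z - 2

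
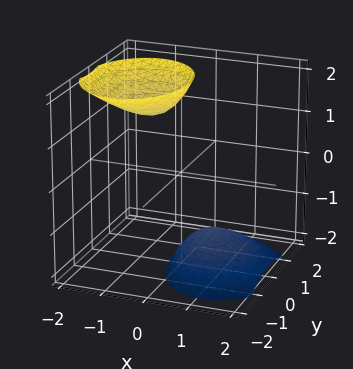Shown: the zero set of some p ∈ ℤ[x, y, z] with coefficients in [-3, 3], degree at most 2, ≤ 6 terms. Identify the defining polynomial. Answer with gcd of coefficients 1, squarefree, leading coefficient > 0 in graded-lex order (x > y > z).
(a) There are 2 components. Treating them together as one polynomial.
(b) deg p = 2. A generic line meets the surface in up to 2 points.
(c) From the visible intercepts: the surface avoids every integer y-axis point in the box; it misses every integer gridline on the x-axis.
(d) Fitting integer coefficients to these (and the overall shape) gives p.

3*x^2 + 3*x*z + 2*y^2 - z^2 + 3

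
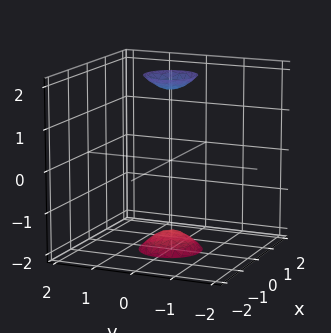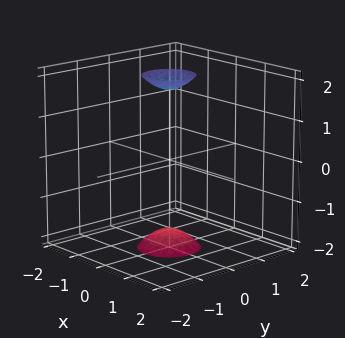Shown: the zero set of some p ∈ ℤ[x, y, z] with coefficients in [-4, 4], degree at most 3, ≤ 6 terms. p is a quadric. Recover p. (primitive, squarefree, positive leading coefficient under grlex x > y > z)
I count 2 distinct pieces. Treating them together as one polynomial.
The degree is 2 — two separate bowl-shaped sheets opening away from each other; a quadric.
Symmetries: mirror symmetry z ↦ −z ⇒ only even powers of z; every cross-section ⟂ z is a circle, so x, y appear only via x² + y².
Checking where it meets the axes: a circular section at z = 2 has radius between 0 and 1; no y-intercept at any integer in the box; the surface avoids every integer x-axis point in the box.
Assembling these constraints gives the stated polynomial.

3*x^2 + 3*y^2 - z^2 + 3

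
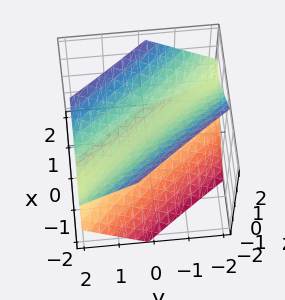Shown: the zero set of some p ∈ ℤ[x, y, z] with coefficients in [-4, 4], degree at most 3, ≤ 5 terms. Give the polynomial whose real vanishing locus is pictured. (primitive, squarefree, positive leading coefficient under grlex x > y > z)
2*x^2 + 3*x*y + y^2 - 2*z^2 + 1

The picture has 2 separate pieces. They look like related sheets of one shape, so recover p as a whole.
The degree is 2 — a generic line meets the surface in up to 2 points.
Reading off the gridlines: it misses every integer gridline on the y-axis; it misses every integer gridline on the x-axis.
Solving for integer coefficients yields p as stated.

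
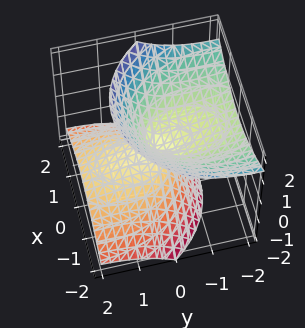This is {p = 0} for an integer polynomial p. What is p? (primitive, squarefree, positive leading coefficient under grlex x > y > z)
2*x^2 + y^2 + 3*y*z - 2*z^2

1. The picture has 2 separate pieces.
2. Degree: a generic line meets the surface in up to 2 points, so deg p = 2.
3. Checking where it meets the axes: one x-axis crossing is at x = 0; one y-axis crossing is at y = 0; it crosses the z-axis at the gridline z = 0.
4. The integer polynomial consistent with all of this is the stated p.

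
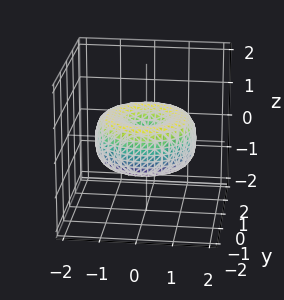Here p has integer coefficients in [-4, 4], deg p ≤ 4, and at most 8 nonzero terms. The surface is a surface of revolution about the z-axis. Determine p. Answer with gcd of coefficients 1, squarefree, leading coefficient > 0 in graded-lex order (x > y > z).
x^4 + 2*x^2*y^2 + y^4 - 2*x^2 - 2*y^2 + 2*z^2

1. Degree: the shape is more complex than any degree-3 surface, so deg p = 4.
2. By symmetry, the surface is invariant under rotation about z: p = q(x² + y², z).
3. From the axis intercepts and sections: it crosses the z-axis at the gridline z = 0; it crosses the y-axis at the gridline y = 0; one x-axis crossing is at x = 0.
4. Fitting integer coefficients to these (and the overall shape) gives p.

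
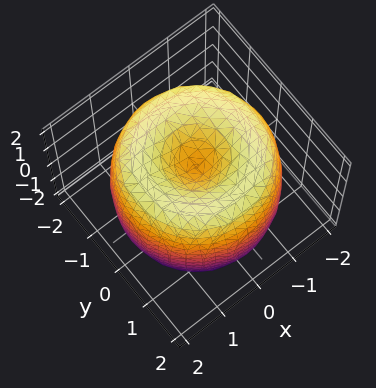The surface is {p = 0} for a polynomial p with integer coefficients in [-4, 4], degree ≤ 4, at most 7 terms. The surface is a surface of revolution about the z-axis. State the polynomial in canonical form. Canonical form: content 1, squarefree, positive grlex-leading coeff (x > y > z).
First, deg p = 4.
Then, symmetries: rotational symmetry about the z-axis ⇒ p depends on x, y only through x² + y².
Next, from the axis intercepts and sections: a circular section at z = -1 has radius between 1 and 2; among the integer gridlines, it crosses the z-axis at z ∈ {-1, 1}.
Finally, solving for integer coefficients yields p as stated.

x^4 + 2*x^2*y^2 + y^4 - 3*x^2 - 3*y^2 + z^2 - 1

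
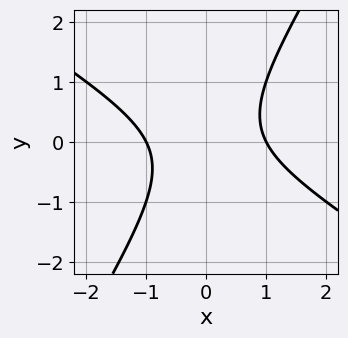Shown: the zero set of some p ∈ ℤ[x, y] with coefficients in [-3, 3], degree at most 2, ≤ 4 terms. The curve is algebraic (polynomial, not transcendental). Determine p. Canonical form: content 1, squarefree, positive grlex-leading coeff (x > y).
First, the degree is 2 — the shape is more complex than any degree-1 curve.
Then, observable constraints: it misses every integer gridline on the y-axis; the x-axis gridline crossings are at x ∈ {-1, 1}.
Finally, solving for integer coefficients yields p as stated.

x^2 + x*y - y^2 - 1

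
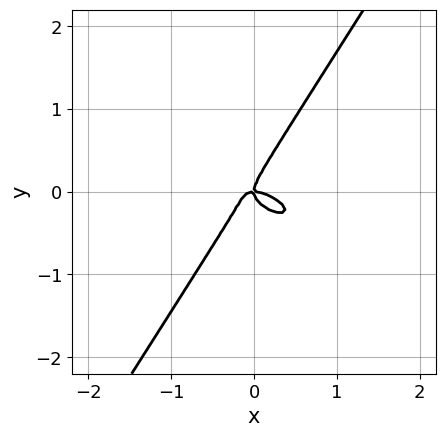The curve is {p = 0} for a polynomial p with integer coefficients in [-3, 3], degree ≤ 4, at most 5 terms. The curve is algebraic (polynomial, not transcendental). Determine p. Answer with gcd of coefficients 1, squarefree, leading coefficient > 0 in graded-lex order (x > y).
2*x^3 + 3*x^2*y + 2*x*y^2 - 3*y^3 + x*y

First, deg p = 3.
Next, from the visible intercepts: one x-axis crossing is at x = 0; it crosses the y-axis at the gridline y = 0.
Finally, fitting integer coefficients to these (and the overall shape) gives p.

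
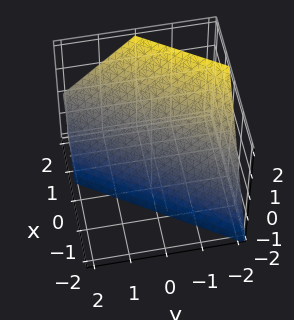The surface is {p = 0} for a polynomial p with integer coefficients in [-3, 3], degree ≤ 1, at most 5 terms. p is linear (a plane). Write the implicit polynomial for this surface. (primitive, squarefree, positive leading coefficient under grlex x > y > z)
3*x - 2*y - 2*z - 2

First, deg p = 1.
Then, from the visible intercepts: it crosses the z-axis at the gridline z = -1; it crosses the y-axis at the gridline y = -1.
Finally, the integer polynomial consistent with all of this is the stated p.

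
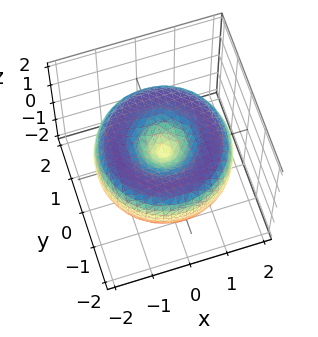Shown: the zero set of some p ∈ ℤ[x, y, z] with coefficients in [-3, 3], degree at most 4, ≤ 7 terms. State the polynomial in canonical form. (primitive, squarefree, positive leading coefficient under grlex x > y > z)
x^4 + 2*x^2*y^2 + y^4 - 3*x^2 - 3*y^2 + 3*z^2

deg p = 4. The shape is more complex than any degree-3 surface.
By symmetry, every cross-section ⟂ z is a circle, so x, y appear only via x² + y².
From the visible intercepts: one x-axis crossing is at x = 0; it crosses the z-axis at the gridline z = 0.
Fitting integer coefficients to these (and the overall shape) gives p.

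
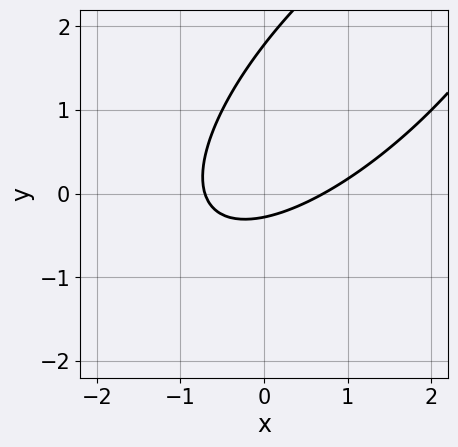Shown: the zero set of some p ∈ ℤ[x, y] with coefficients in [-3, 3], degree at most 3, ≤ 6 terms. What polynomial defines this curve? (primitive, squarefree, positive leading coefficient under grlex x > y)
deg p = 2.
Matching integer coefficients to the picture gives p.

2*x^2 - 3*x*y + 2*y^2 - 3*y - 1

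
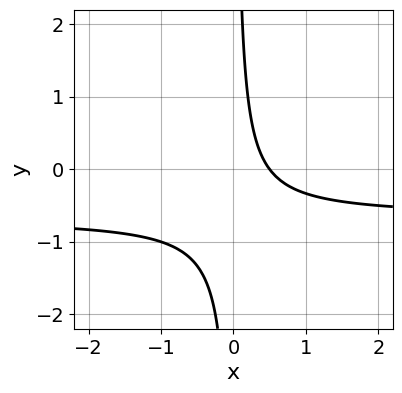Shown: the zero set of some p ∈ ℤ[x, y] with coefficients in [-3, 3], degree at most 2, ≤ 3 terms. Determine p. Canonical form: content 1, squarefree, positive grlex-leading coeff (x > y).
(a) deg p = 2. No degree-1 curve has this shape.
(b) Checking where it meets the axes: no y-intercept at any integer in the box.
(c) These observations pin down the coefficients.

3*x*y + 2*x - 1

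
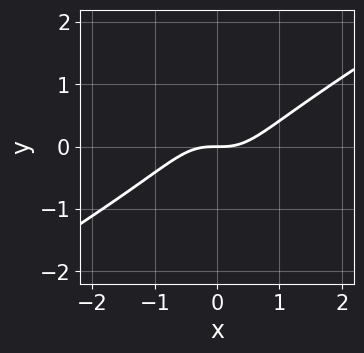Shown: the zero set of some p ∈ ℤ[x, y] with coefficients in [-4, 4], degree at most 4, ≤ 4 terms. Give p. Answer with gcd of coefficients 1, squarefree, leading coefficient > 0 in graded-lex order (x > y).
(a) The degree is 3 — a generic line meets the curve in up to 3 points.
(b) Against the integer gridlines: it meets the x-axis at x = 0 (among the integer gridlines); one y-axis crossing is at y = 0.
(c) The integer polynomial consistent with all of this is the stated p.

x^3 - x^2*y - x*y^2 - y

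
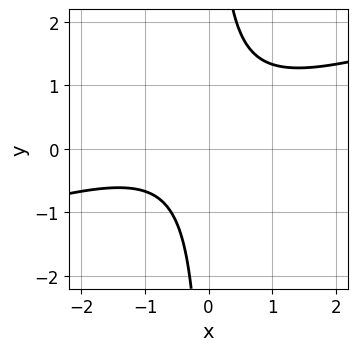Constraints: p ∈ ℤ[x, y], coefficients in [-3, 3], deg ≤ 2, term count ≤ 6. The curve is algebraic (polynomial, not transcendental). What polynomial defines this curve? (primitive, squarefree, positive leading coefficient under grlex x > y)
Degree: the shape is more complex than any degree-1 curve, so deg p = 2.
Against the integer gridlines: the curve avoids every integer x-axis point in the box; no y-intercept at any integer in the box.
Putting this together gives p.

x^2 - 3*x*y + x + 2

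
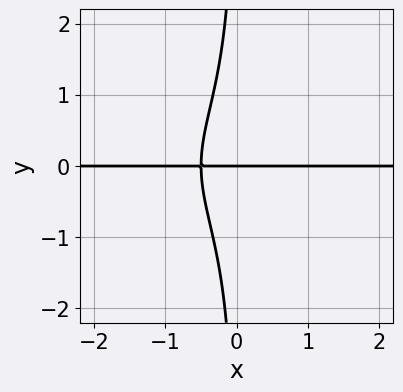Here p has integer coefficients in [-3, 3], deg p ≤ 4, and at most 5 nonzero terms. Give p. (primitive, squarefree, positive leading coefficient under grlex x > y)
x*y^3 + 2*x*y + y

1. Degree: a generic line meets the curve in up to 4 points, so deg p = 4.
2. Checking where it meets the axes: every point of the x-axis in the box is on the curve; it crosses the y-axis at the gridline y = 0.
3. Putting this together gives p.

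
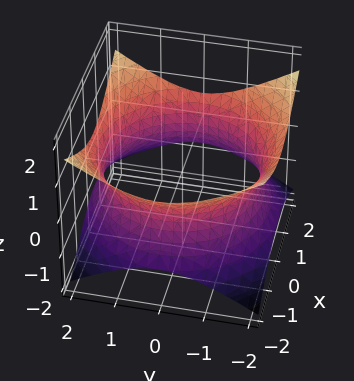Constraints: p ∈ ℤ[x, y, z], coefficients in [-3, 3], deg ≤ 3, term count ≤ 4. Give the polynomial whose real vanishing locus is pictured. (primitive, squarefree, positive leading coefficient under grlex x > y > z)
x^2 + y^2 - 2*z^2 - 3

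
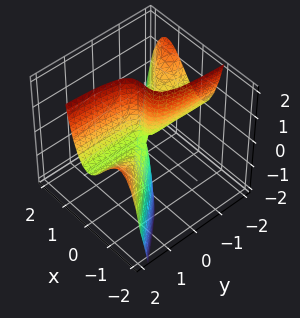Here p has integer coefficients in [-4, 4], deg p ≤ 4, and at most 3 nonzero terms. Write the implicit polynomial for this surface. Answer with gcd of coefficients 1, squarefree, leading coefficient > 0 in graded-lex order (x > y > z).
2*x^3 + 2*x^2*y - y*z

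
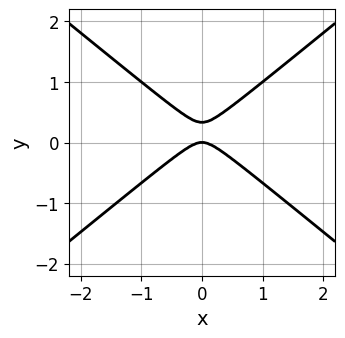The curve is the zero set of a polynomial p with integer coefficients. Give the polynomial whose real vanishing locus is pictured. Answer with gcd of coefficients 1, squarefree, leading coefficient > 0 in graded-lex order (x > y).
2*x^2 - 3*y^2 + y

1. The degree is 2 — the shape is more complex than any degree-1 curve.
2. Symmetries: the x ↦ −x reflection is a symmetry, so x appears only in even powers.
3. Against the integer gridlines: one y-axis crossing is at y = 0; it meets the x-axis at x = 0 (among the integer gridlines).
4. Putting this together gives p.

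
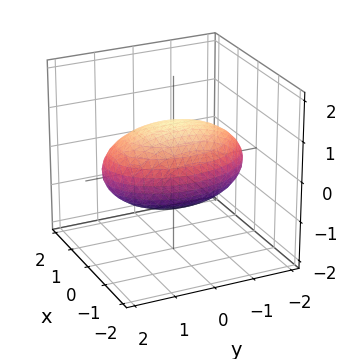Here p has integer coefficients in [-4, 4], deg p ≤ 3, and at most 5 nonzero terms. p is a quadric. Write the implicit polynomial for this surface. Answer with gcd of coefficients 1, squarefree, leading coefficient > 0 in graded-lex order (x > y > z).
2*x^2 + y^2 + 3*z^2 - 3

First, degree: a closed, bounded, convex surface; a quadric, so deg p = 2.
Next, symmetries: the y ↦ −y reflection is a symmetry, so y appears only in even powers; the z ↦ −z reflection is a symmetry, so z appears only in even powers; mirror symmetry x ↦ −x ⇒ only even powers of x.
Then, observable constraints: among the integer gridlines, it crosses the z-axis at z ∈ {-1, 1}.
Finally, assembling these constraints gives the stated polynomial.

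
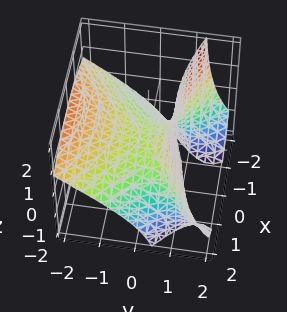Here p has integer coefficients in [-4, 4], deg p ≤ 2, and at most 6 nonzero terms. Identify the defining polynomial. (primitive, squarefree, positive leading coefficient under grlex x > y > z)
x^2 - 2*y^2 - 3*y*z + 3*z

(a) deg p = 2. No degree-1 surface has this shape.
(b) Observable constraints: one y-axis crossing is at y = 0; one x-axis crossing is at x = 0; one z-axis crossing is at z = 0.
(c) These observations pin down the coefficients.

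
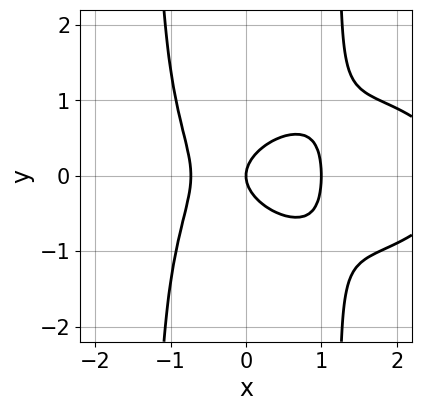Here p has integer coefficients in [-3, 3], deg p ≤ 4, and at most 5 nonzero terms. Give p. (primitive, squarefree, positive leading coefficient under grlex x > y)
Degree: no degree-3 curve has this shape, so deg p = 4.
Symmetries: mirror symmetry y ↦ −y ⇒ only even powers of y.
Against the integer gridlines: the x-axis gridline crossings are at x ∈ {0, 1}; it crosses the y-axis at the gridline y = 0.
Solving for integer coefficients yields p as stated.

x^4 + 2*x^2*y^2 - 3*x^3 - 3*y^2 + 2*x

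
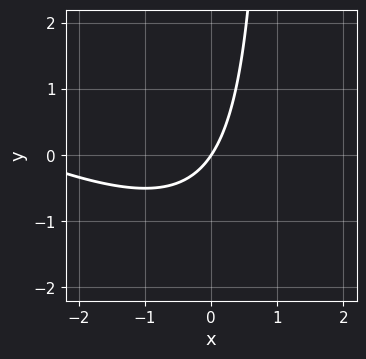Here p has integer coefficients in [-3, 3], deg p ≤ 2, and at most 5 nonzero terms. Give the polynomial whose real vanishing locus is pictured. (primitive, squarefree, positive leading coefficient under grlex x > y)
x^2 + 2*x*y + 3*x - 2*y

Degree: no degree-1 curve has this shape, so deg p = 2.
Reading off the gridlines: it crosses the y-axis at the gridline y = 0; it crosses the x-axis at the gridline x = 0.
Fitting integer coefficients to these (and the overall shape) gives p.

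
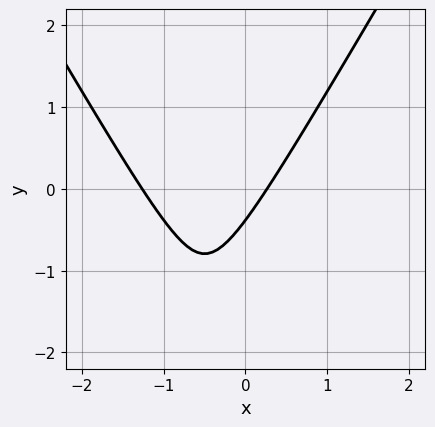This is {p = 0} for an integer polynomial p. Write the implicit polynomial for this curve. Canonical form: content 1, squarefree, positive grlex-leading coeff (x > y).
First, the degree is 2 — no degree-1 curve has this shape.
Finally, solving for integer coefficients yields p as stated.

3*x^2 - y^2 + 3*x - 3*y - 1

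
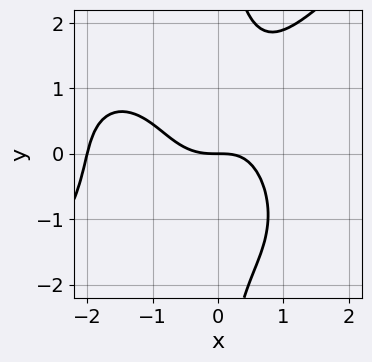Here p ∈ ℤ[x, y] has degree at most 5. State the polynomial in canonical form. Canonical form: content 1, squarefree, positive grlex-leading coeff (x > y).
x^4 - x*y^3 + 2*x^3 + 2*y

First, degree: a generic line meets the curve in up to 4 points, so deg p = 4.
Next, from the visible intercepts: it meets the y-axis at y = 0 (among the integer gridlines); among the integer gridlines, it crosses the x-axis at x ∈ {-2, 0}.
Finally, solving for integer coefficients yields p as stated.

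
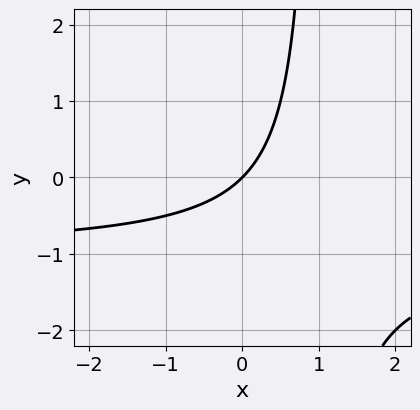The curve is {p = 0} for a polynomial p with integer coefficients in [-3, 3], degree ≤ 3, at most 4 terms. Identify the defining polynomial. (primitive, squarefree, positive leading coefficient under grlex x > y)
x*y + x - y

1. deg p = 2. A generic line meets the curve in up to 2 points.
2. Reading off the gridlines: one y-axis crossing is at y = 0; it meets the x-axis at x = 0 (among the integer gridlines).
3. Putting this together gives p.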